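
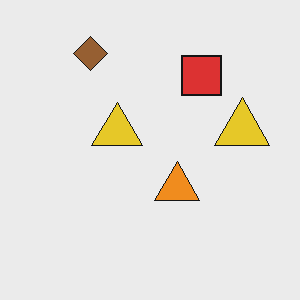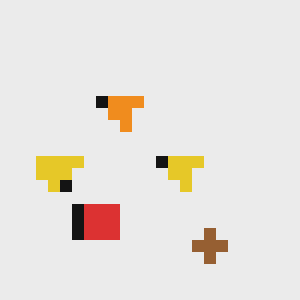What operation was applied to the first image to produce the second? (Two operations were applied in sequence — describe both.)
This is the original image rotated 180°, then coarsely pixelated.

The brown diamond sits in the top-left of the first image and the bottom-right of the second — consistent with a whole-image 180° rotation. Shapes are reduced to large square blocks; fine edges and outlines are lost — a downscale-then-upscale (mosaic) effect.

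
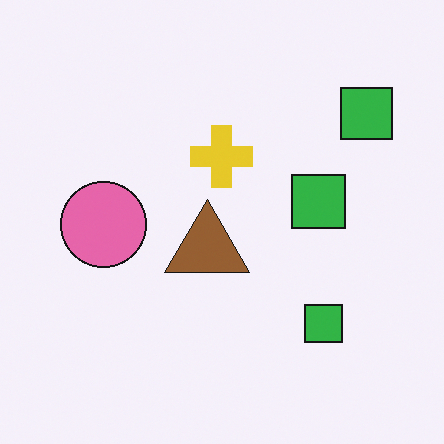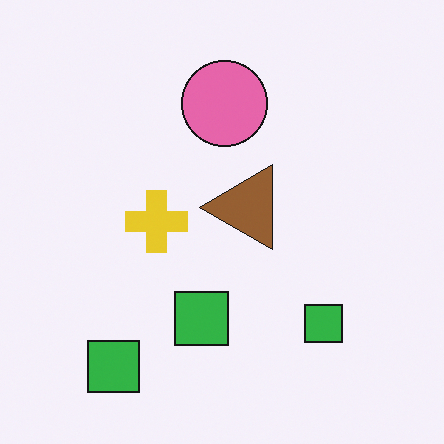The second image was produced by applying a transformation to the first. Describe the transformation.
Transposed (reflected across the top-left ↔ bottom-right diagonal).

Shapes have swapped their row and column positions — what was in the top-right is now in the bottom-left — a diagonal reflection.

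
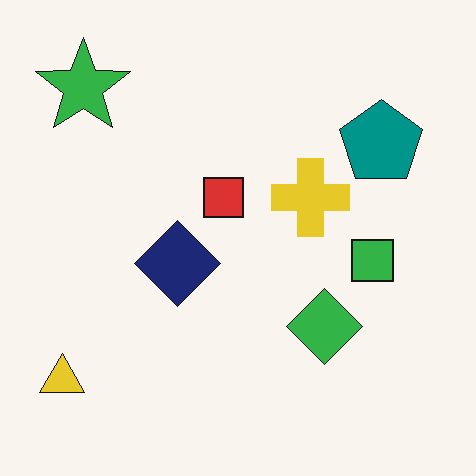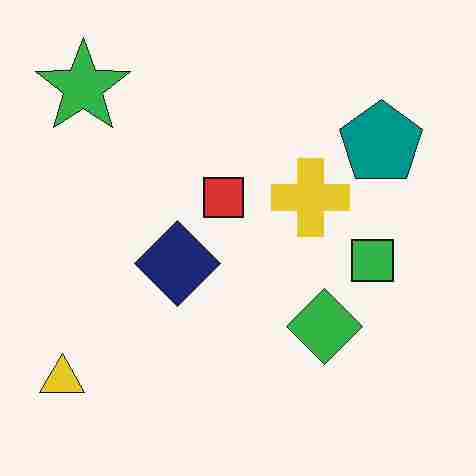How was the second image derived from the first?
The transformation is: degraded with heavy JPEG compression.

Blocky 8×8 compression artifacts appear around shape edges and the flat background shows ringing — characteristic JPEG degradation.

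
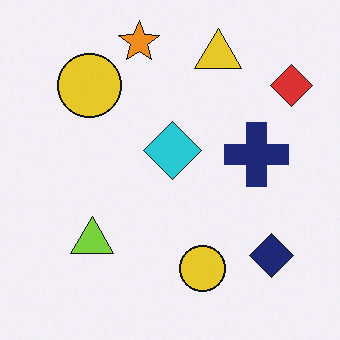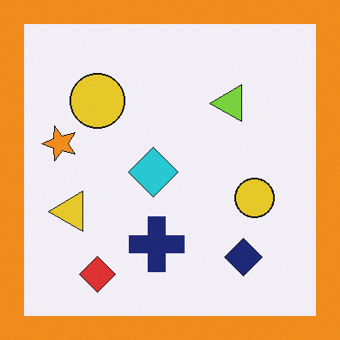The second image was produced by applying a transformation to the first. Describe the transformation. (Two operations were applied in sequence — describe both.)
This is the original image transposed (reflected across the top-left ↔ bottom-right diagonal), then framed with a orange border.

Shapes have swapped their row and column positions — what was in the top-right is now in the bottom-left — a diagonal reflection. A solid orange frame runs around the edge of the second image, with the content slightly shrunk inside it.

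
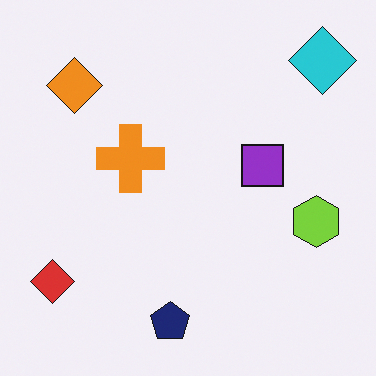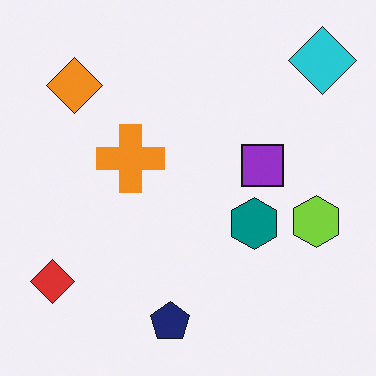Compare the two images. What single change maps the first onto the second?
This is the original image overlaid with an additional teal hexagon.

A teal hexagon appears in the second image that is absent from the first.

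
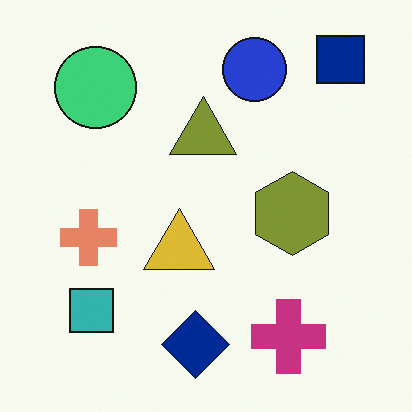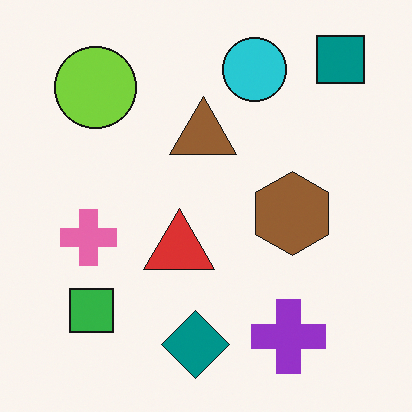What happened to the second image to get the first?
The transformation is: hue-shifted by a small amount.

Every shape's color has rotated by the same amount around the hue wheel — a uniform hue shift.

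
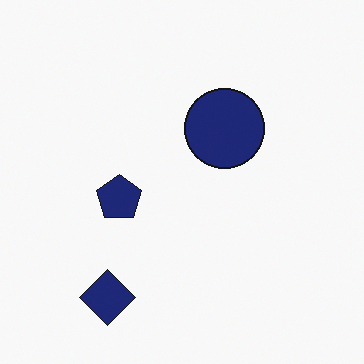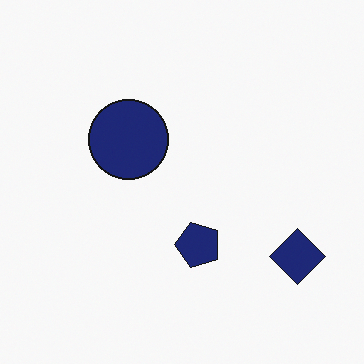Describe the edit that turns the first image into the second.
The image was rotated 90° counter-clockwise.

The navy diamond sits in the bottom-left of the first image and the bottom-right of the second — consistent with a whole-image 90° counter-clockwise rotation.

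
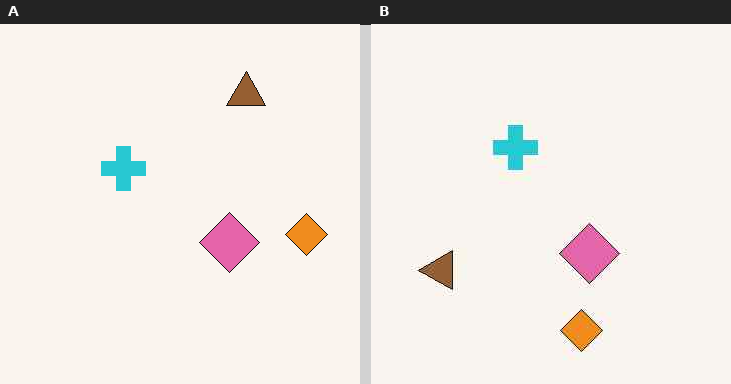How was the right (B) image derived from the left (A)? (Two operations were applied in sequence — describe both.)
This is the original image JPEG-compressed with visible artifacts, then transposed (reflected across the top-left ↔ bottom-right diagonal).

Blocky 8×8 compression artifacts appear around shape edges and the flat background shows ringing — characteristic JPEG degradation. Shapes have swapped their row and column positions — what was in the top-right is now in the bottom-left — a diagonal reflection.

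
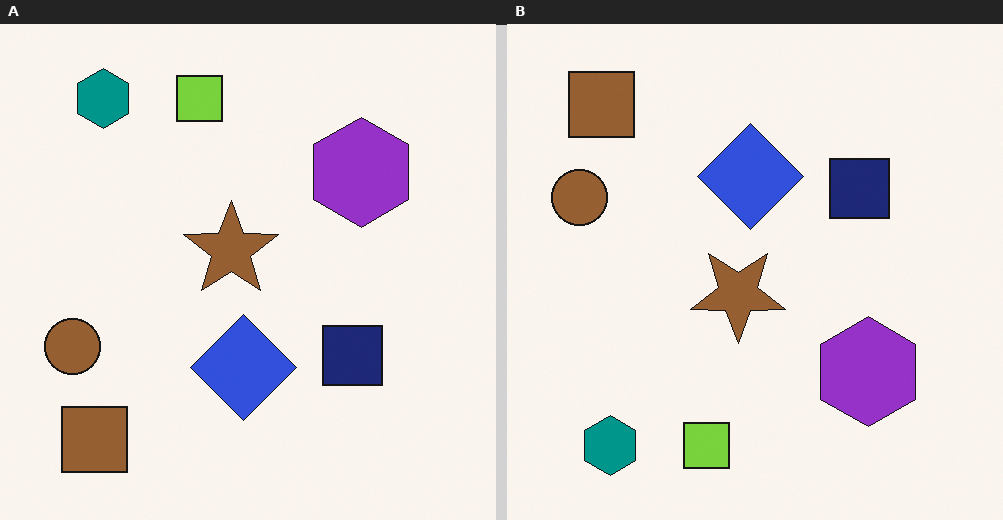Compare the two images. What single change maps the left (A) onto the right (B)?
The image was flipped vertically (top ↔ bottom).

The teal hexagon is in the top-left of the left (A) image and the bottom-left of the right (B) — shapes on opposite sides of the horizontal midline have swapped in a mirror flip.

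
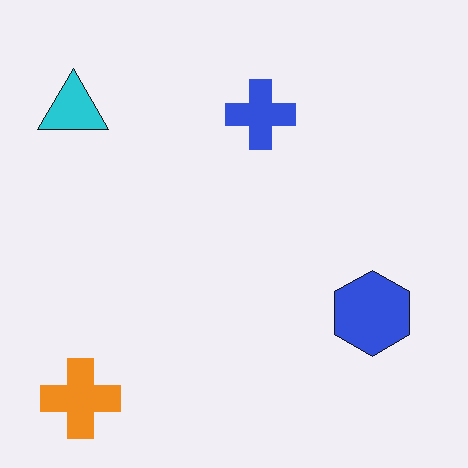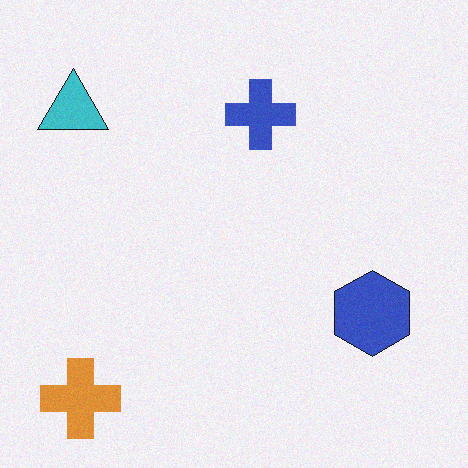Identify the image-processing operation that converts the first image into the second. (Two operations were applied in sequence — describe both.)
The transformation is: slightly desaturated, then degraded with a light layer of grain.

All colors are more muted and greyish — a global saturation change. Random speckle covers the whole image, including the flat background.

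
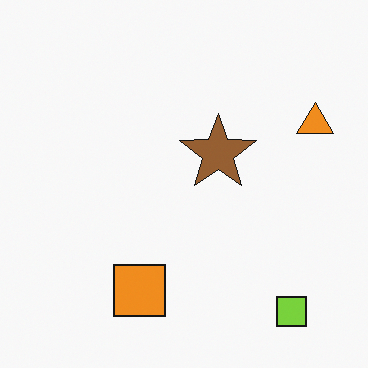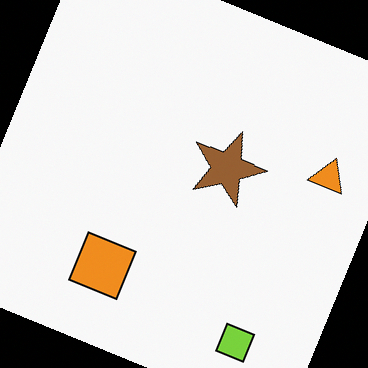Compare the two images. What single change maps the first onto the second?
It was rotated clockwise by a clearly visible amount.

Every shape is tilted by the same angle and the image corners show triangular fill wedges — a whole-image rotation by a non-right angle.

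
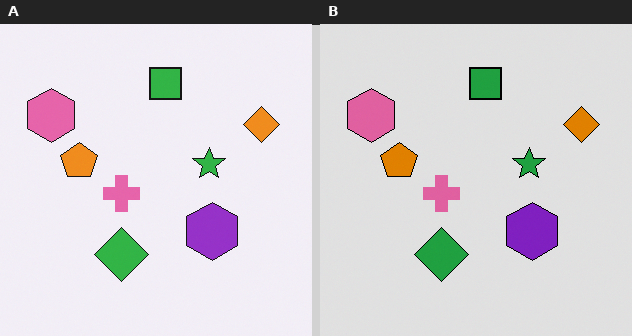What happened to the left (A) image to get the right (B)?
The transformation is: moderately posterized.

Each flat color has snapped to a coarser quantized level — most visibly, the near-white background has dropped to a flat grey.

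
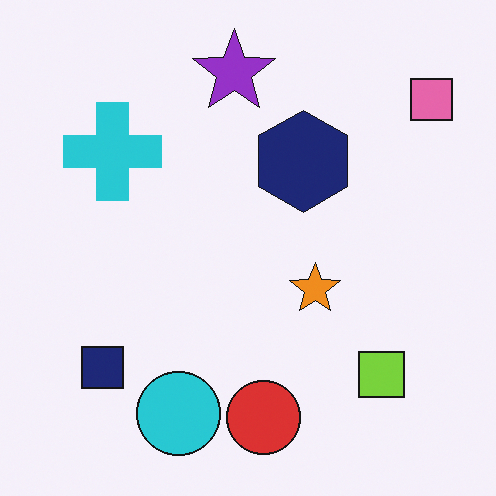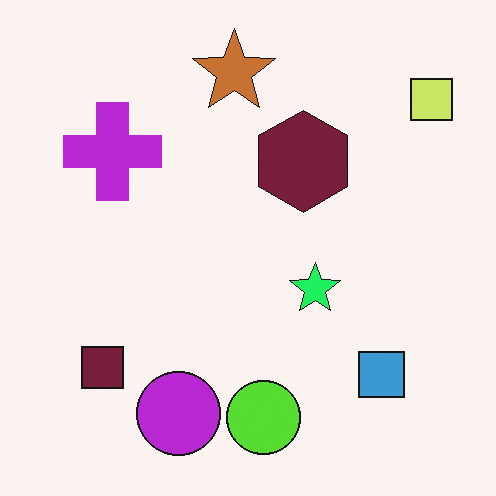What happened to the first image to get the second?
This is the original image hue-shifted through roughly a third of the color wheel.

Every shape's color has rotated by the same amount around the hue wheel — a uniform hue shift.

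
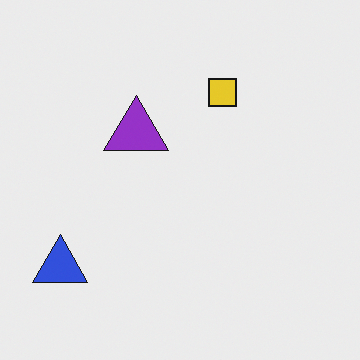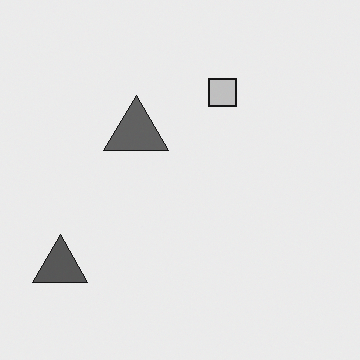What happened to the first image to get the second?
The image was converted to grayscale.

All color is removed — every shape is now a shade of grey.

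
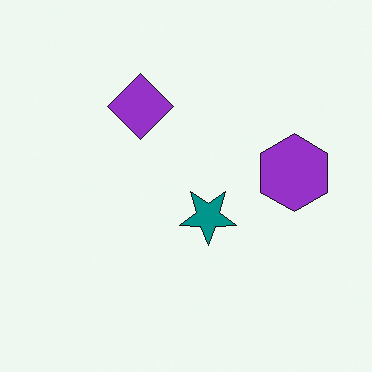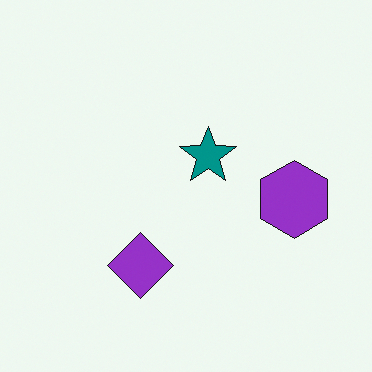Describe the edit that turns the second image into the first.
The transformation is: flipped vertically (top ↔ bottom).

The purple diamond is in the bottom of the second image and the top of the first — shapes on opposite sides of the horizontal midline have swapped in a mirror flip.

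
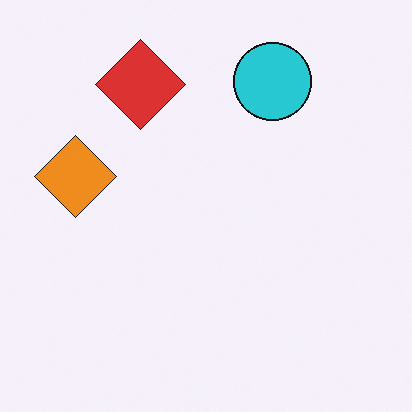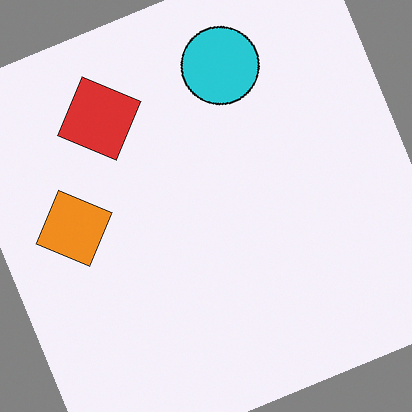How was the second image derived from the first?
The image was rotated counter-clockwise by a clearly visible amount.

Every shape is tilted by the same angle and the image corners show triangular fill wedges — a whole-image rotation by a non-right angle.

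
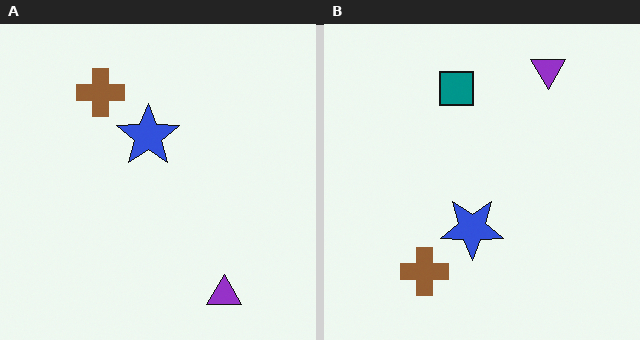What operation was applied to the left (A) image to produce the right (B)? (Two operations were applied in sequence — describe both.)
This is the original image flipped vertically (top ↔ bottom), then overlaid with an additional teal square.

The purple triangle is in the bottom-right of the left (A) image and the top-right of the right (B) — shapes on opposite sides of the horizontal midline have swapped in a mirror flip. A teal square appears in the right (B) image that is absent from the left (A).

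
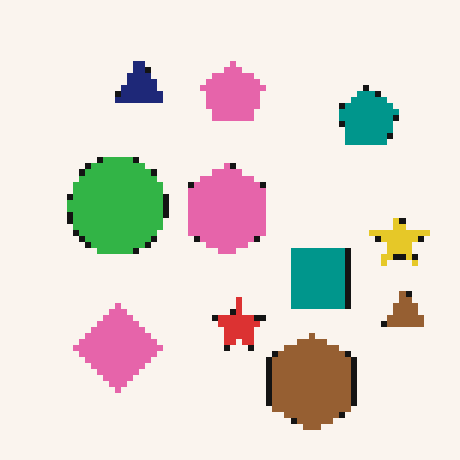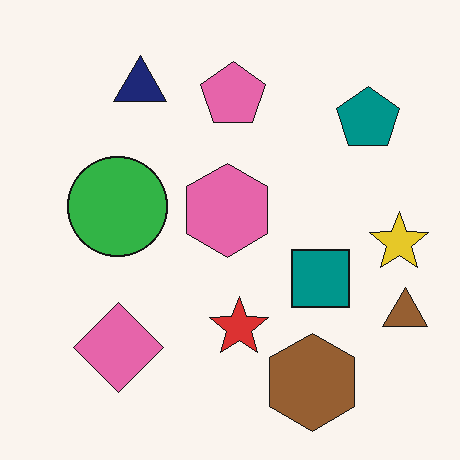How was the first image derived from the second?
This is the original image pixelated into visible square blocks.

Shapes are reduced to large square blocks; fine edges and outlines are lost — a downscale-then-upscale (mosaic) effect.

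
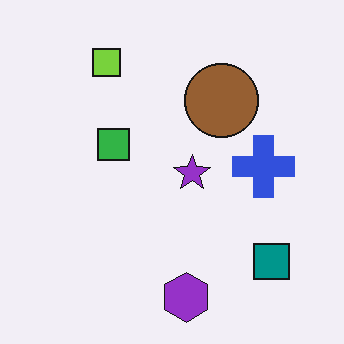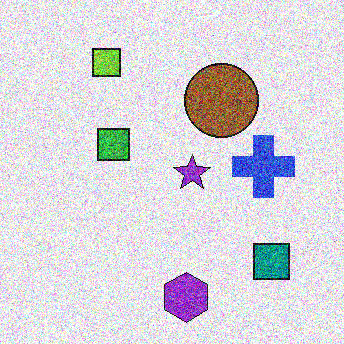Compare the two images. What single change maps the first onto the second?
The image was degraded with heavy additive noise.

Random speckle covers the whole image, including the flat background.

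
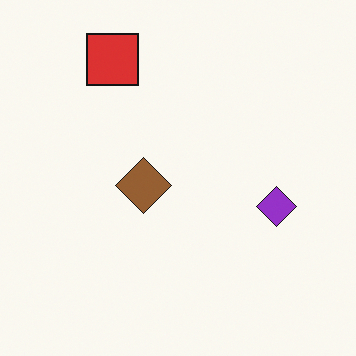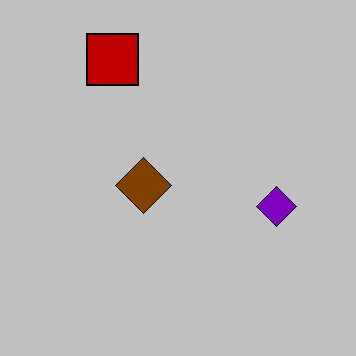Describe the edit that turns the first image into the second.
This is the original image heavily posterized to just a handful of flat colors.

Each flat color has snapped to a coarser quantized level — most visibly, the near-white background has dropped to a flat grey.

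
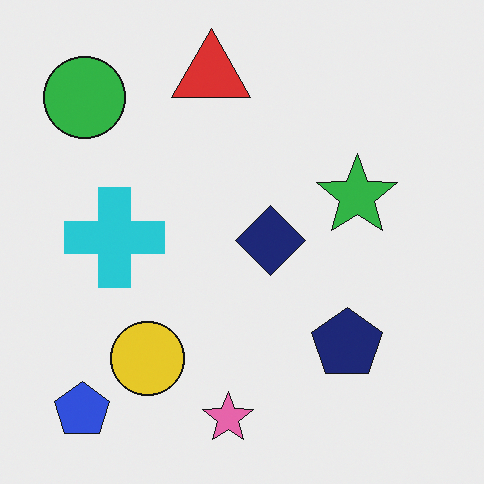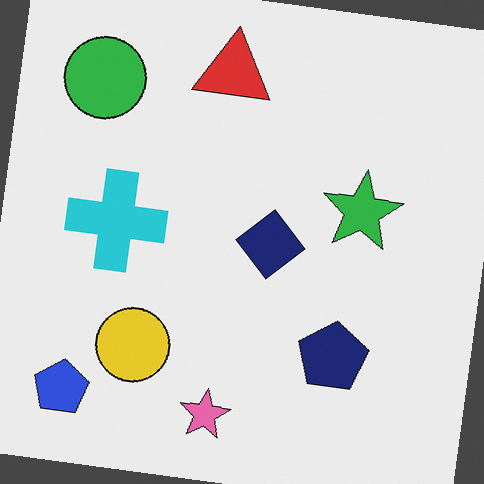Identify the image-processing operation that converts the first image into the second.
Rotated clockwise by a small amount.

Every shape is tilted by the same angle and the image corners show triangular fill wedges — a whole-image rotation by a non-right angle.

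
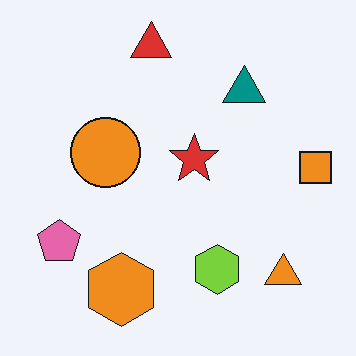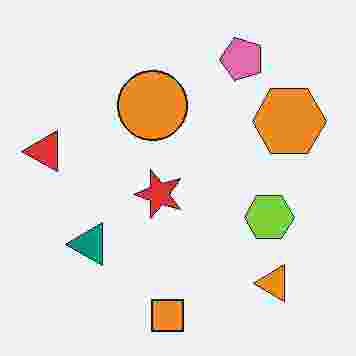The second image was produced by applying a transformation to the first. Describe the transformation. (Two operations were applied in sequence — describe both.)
Transposed (reflected across the top-left ↔ bottom-right diagonal), then degraded with heavy JPEG compression.

Shapes have swapped their row and column positions — what was in the top-right is now in the bottom-left — a diagonal reflection. Blocky 8×8 compression artifacts appear around shape edges and the flat background shows ringing — characteristic JPEG degradation.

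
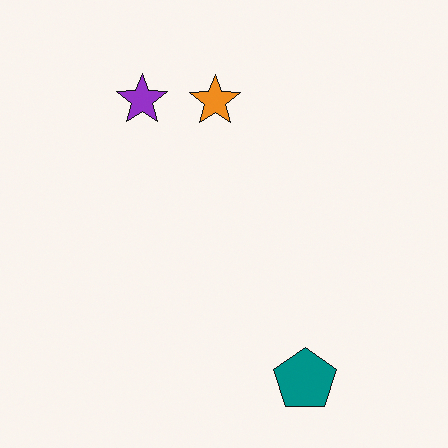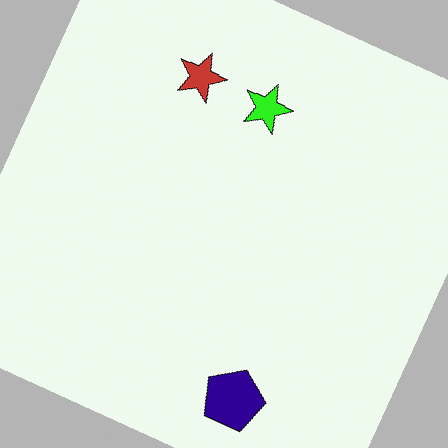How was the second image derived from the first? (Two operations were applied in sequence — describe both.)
It was hue-shifted by a moderate amount, then rotated clockwise by a moderate amount.

Every shape's color has rotated by the same amount around the hue wheel — a uniform hue shift. Every shape is tilted by the same angle and the image corners show triangular fill wedges — a whole-image rotation by a non-right angle.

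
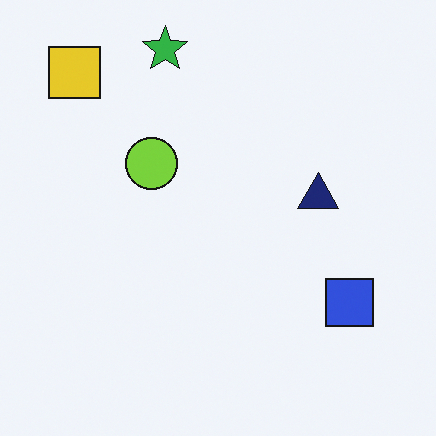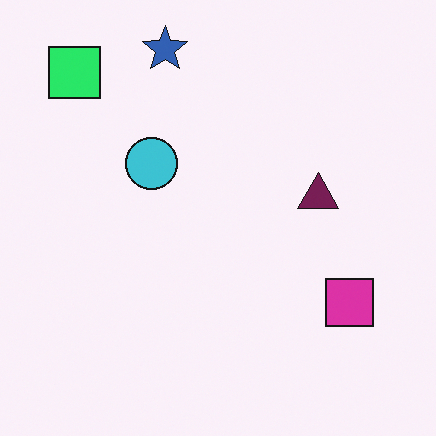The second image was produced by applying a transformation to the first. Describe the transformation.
The second image is the first hue-shifted through roughly a third of the color wheel.

Every shape's color has rotated by the same amount around the hue wheel — a uniform hue shift.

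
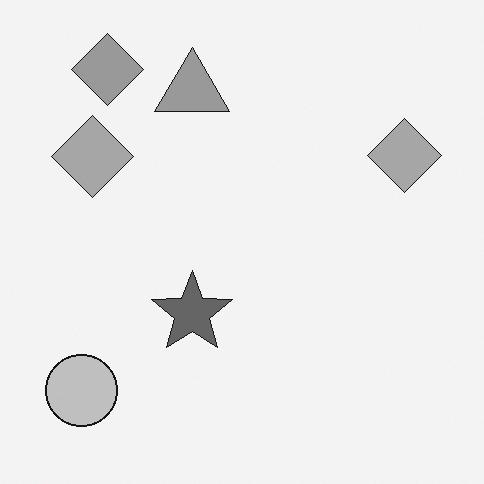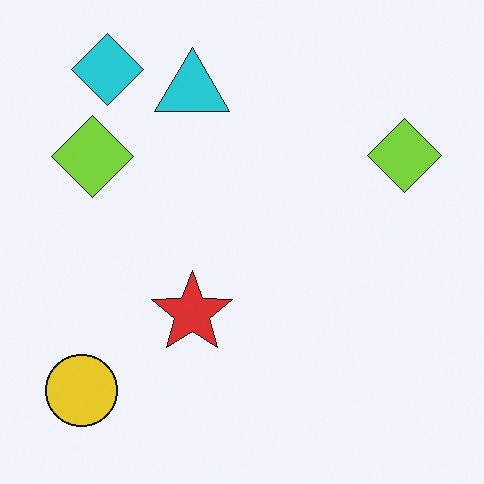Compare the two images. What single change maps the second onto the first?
The first image is the second converted to grayscale.

All color is removed — every shape is now a shade of grey.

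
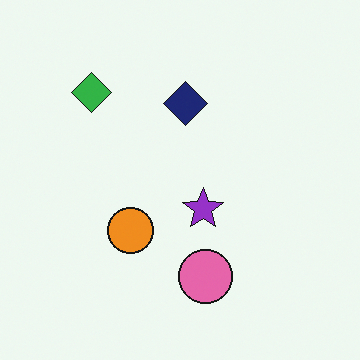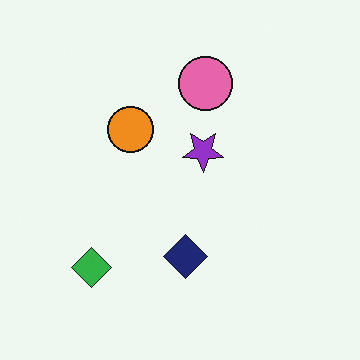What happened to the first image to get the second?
This is the original image flipped vertically (top ↔ bottom).

The pink circle is in the bottom of the first image and the top of the second — shapes on opposite sides of the horizontal midline have swapped in a mirror flip.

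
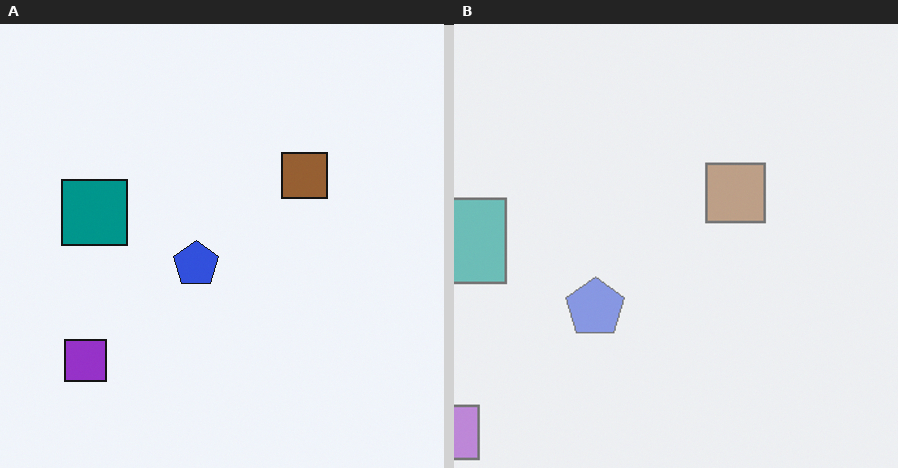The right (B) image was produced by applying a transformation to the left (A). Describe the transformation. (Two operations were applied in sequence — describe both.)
This is the original image cropped slightly and scaled back up, then given much lower contrast.

The visible shapes are larger and the field of view is narrower; shapes near the original edges may be partly or wholly outside the frame — a crop-and-rescale. Tones are pushed toward mid-grey across the whole image — a global contrast change.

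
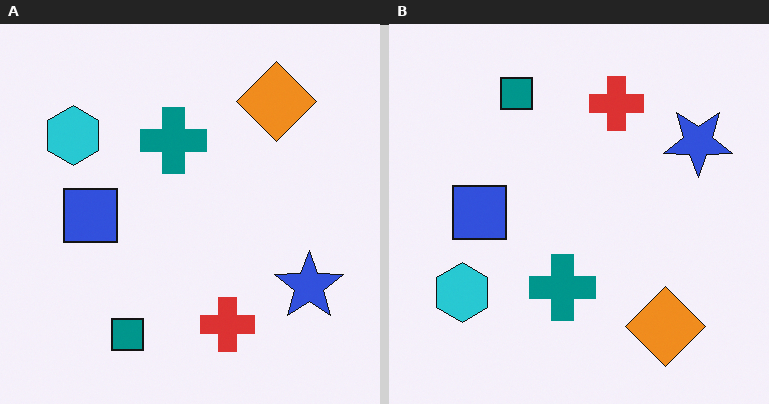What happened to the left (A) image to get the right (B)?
The transformation is: flipped vertically (top ↔ bottom).

The teal square is in the bottom of the left (A) image and the top of the right (B) — shapes on opposite sides of the horizontal midline have swapped in a mirror flip.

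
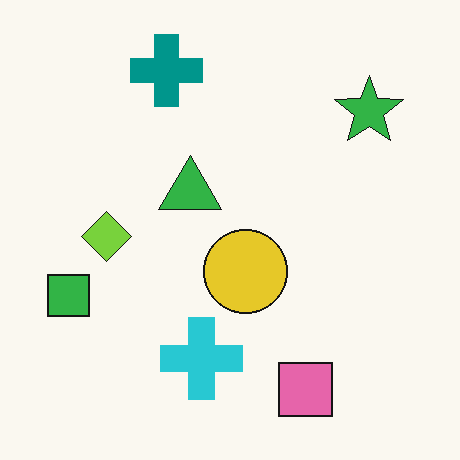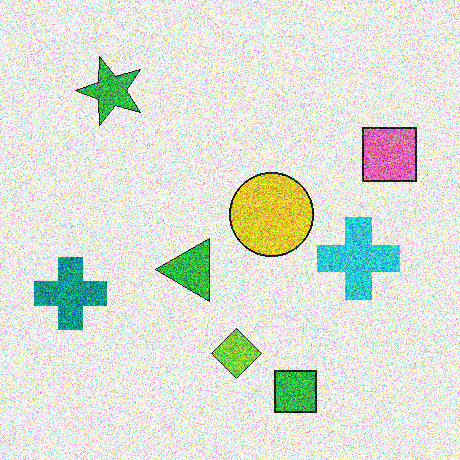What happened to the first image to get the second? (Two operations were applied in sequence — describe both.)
This is the original image rotated 90° counter-clockwise, then degraded with heavy additive noise.

The green star sits in the top-right of the first image and the top-left of the second — consistent with a whole-image 90° counter-clockwise rotation. Random speckle covers the whole image, including the flat background.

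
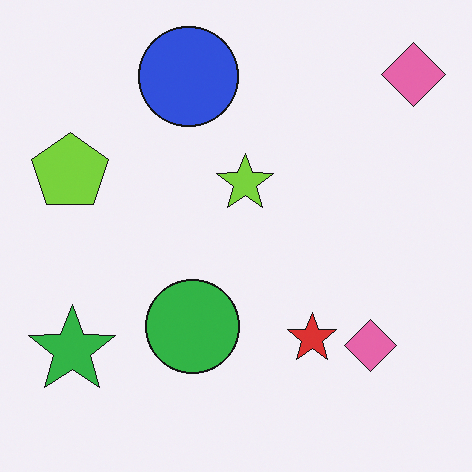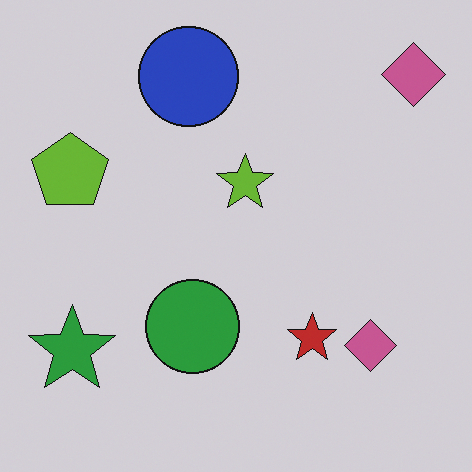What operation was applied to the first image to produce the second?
The image was slightly darkened.

Every pixel — background and shapes alike — is uniformly darkened.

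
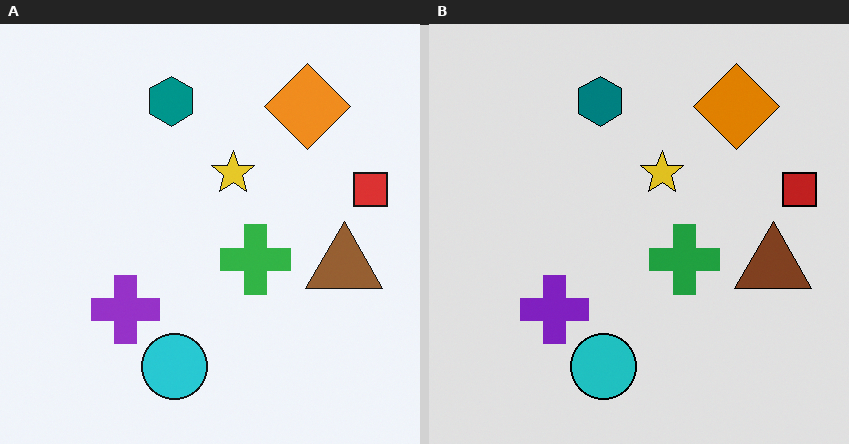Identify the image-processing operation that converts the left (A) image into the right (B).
This is the original image posterized to a reduced palette.

Each flat color has snapped to a coarser quantized level — most visibly, the near-white background has dropped to a flat grey.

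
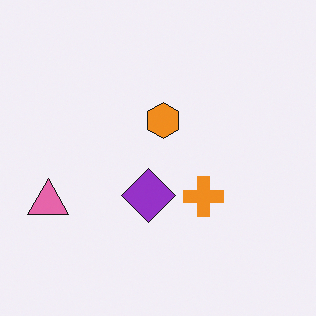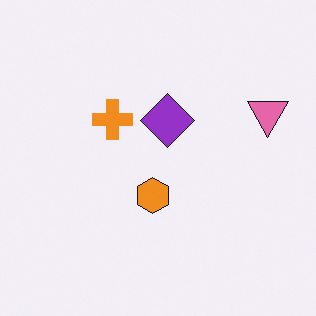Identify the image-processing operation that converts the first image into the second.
The transformation is: rotated 180°.

The pink triangle sits in the left of the first image and the right of the second — consistent with a whole-image 180° rotation.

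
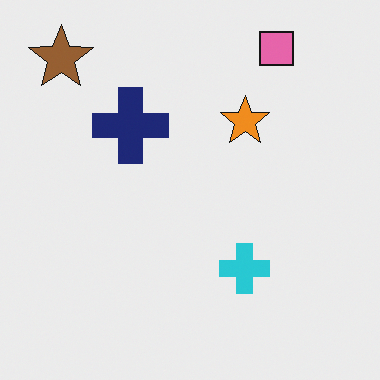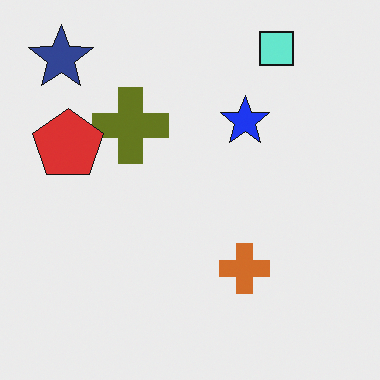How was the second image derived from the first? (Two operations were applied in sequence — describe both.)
Hue-shifted through roughly half the color wheel, then overlaid with an additional red pentagon.

Every shape's color has rotated by the same amount around the hue wheel — a uniform hue shift. A red pentagon appears in the second image that is absent from the first.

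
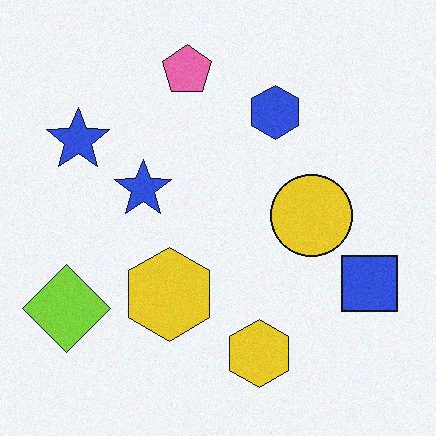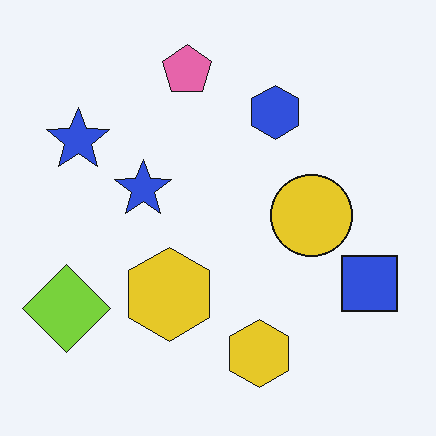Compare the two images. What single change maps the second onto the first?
It was degraded with subtle gaussian noise.

Random speckle covers the whole image, including the flat background.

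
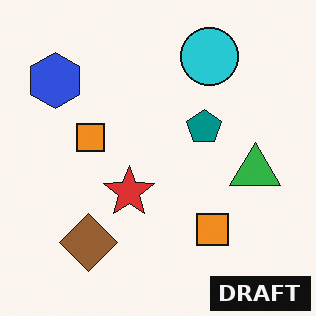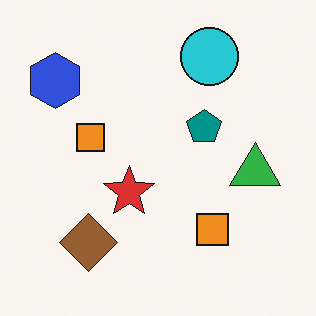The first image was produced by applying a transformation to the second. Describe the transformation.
The transformation is: watermarked with the text "DRAFT" in the lower-right corner.

A dark label reading "DRAFT" appears in the lower-right corner.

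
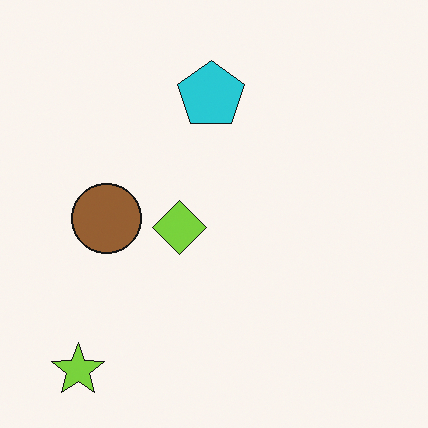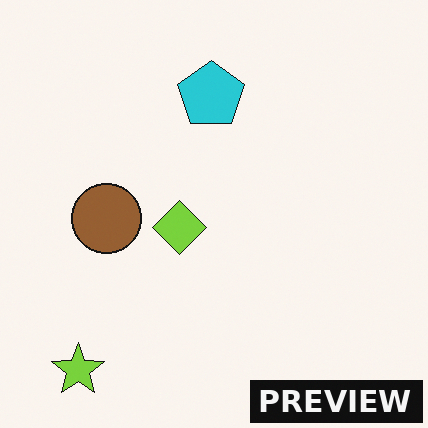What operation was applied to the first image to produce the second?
This is the original image watermarked with the text "PREVIEW" in the lower-right corner.

A dark label reading "PREVIEW" appears in the lower-right corner.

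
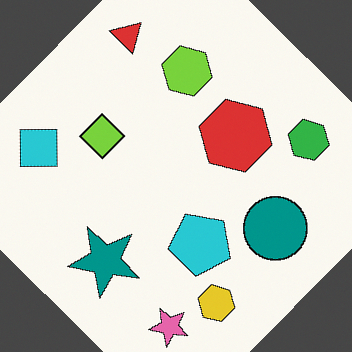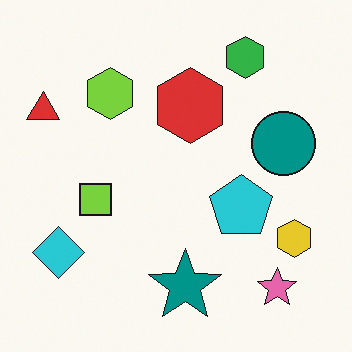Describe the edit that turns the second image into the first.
This is the original image rotated clockwise by a large amount — several tens of degrees.

Every shape is tilted by the same angle and the image corners show triangular fill wedges — a whole-image rotation by a non-right angle.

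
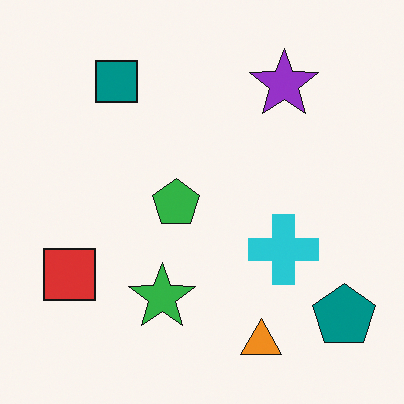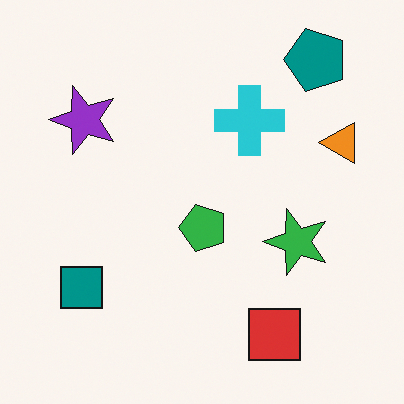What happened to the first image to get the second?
It was rotated 90° counter-clockwise.

The teal pentagon sits in the bottom-right of the first image and the top-right of the second — consistent with a whole-image 90° counter-clockwise rotation.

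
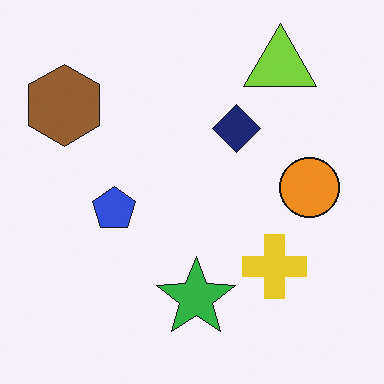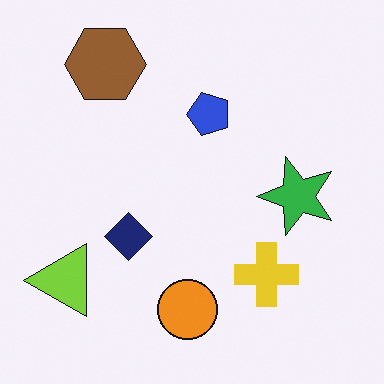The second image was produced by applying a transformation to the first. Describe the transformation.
It was transposed (reflected across the top-left ↔ bottom-right diagonal).

Shapes have swapped their row and column positions — what was in the top-right is now in the bottom-left — a diagonal reflection.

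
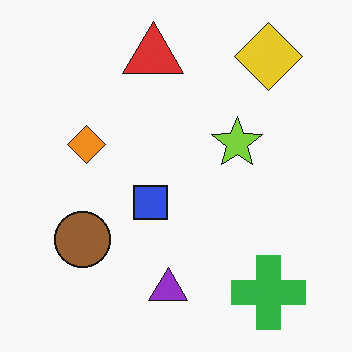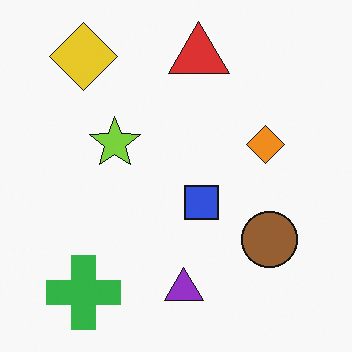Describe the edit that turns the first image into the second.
Flipped horizontally (left ↔ right).

The brown circle is in the bottom-left of the first image and the bottom-right of the second — shapes on opposite sides of the vertical midline have swapped in a mirror flip.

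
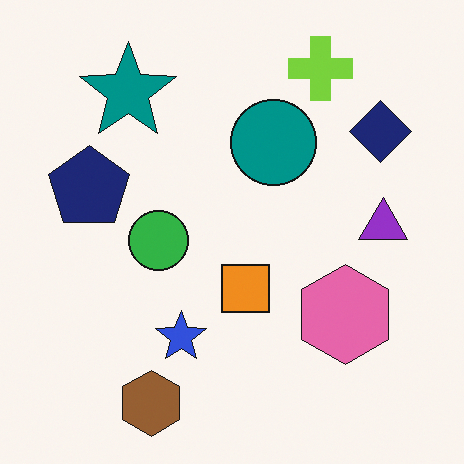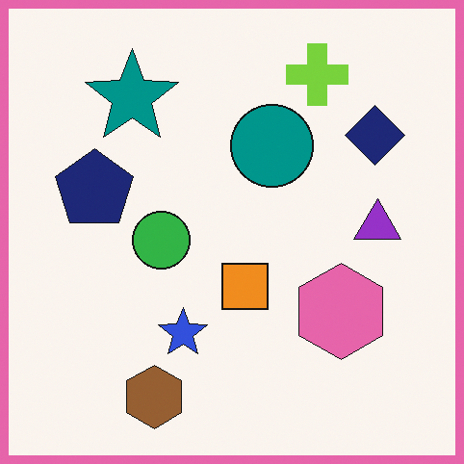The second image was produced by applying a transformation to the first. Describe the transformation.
The transformation is: framed with a pink border.

A solid pink frame runs around the edge of the second image, with the content slightly shrunk inside it.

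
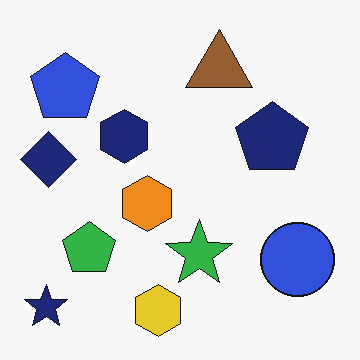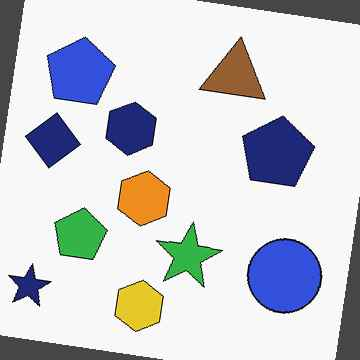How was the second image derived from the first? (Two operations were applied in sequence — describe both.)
It was rotated clockwise by a small amount, then given moderate JPEG compression.

Every shape is tilted by the same angle and the image corners show triangular fill wedges — a whole-image rotation by a non-right angle. Blocky 8×8 compression artifacts appear around shape edges and the flat background shows ringing — characteristic JPEG degradation.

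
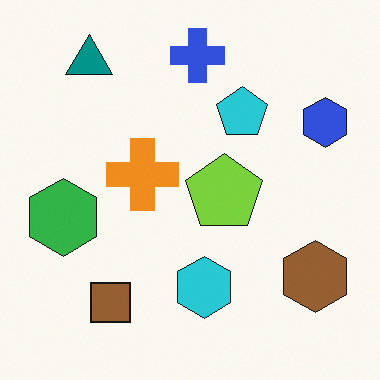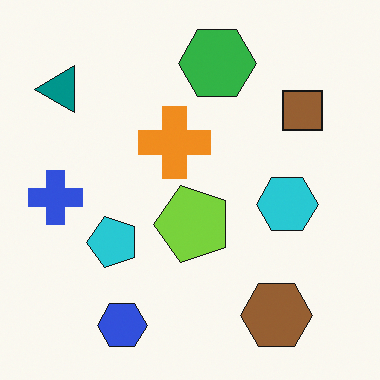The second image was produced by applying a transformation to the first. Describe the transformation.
The transformation is: transposed (reflected across the top-left ↔ bottom-right diagonal).

Shapes have swapped their row and column positions — what was in the top-right is now in the bottom-left — a diagonal reflection.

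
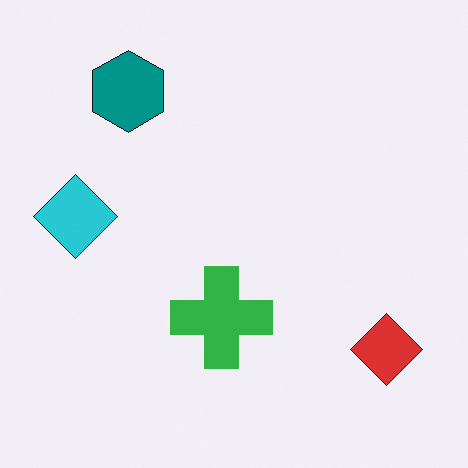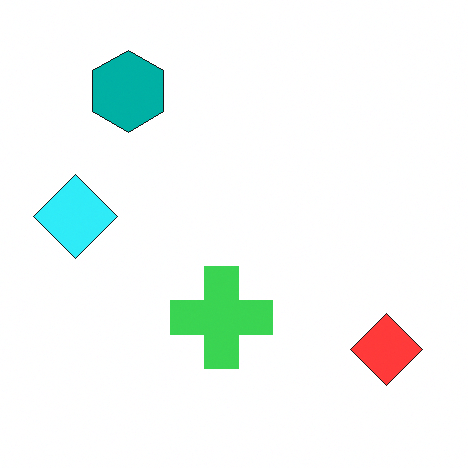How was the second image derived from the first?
The transformation is: slightly brightened.

Every pixel — background and shapes alike — is uniformly brightened.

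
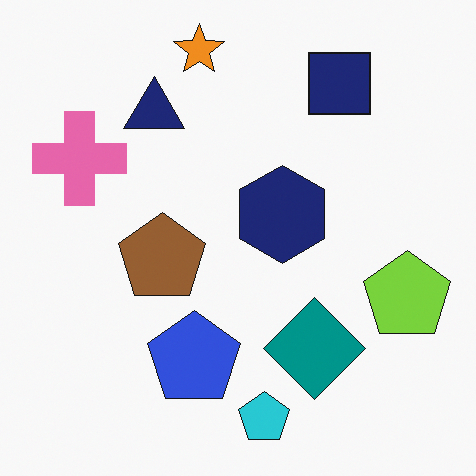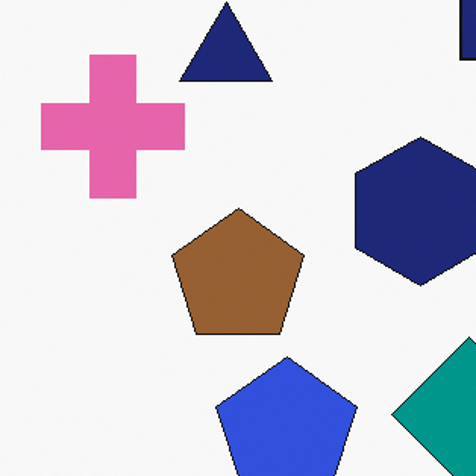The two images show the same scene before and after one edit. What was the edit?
Cropped to a modestly smaller region and rescaled.

The visible shapes are larger and the field of view is narrower; shapes near the original edges may be partly or wholly outside the frame — a crop-and-rescale.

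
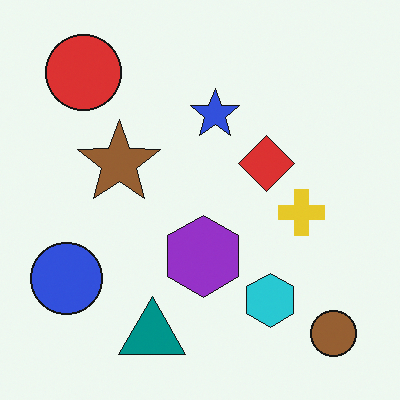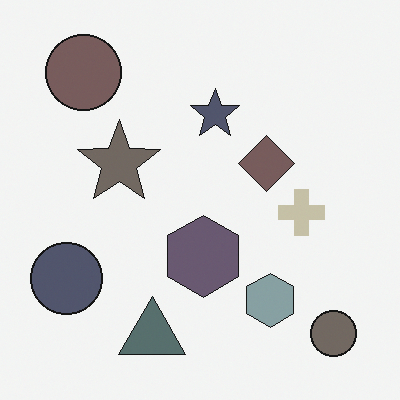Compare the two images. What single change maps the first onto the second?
The second image is the first heavily desaturated.

All colors are more muted and greyish — a global saturation change.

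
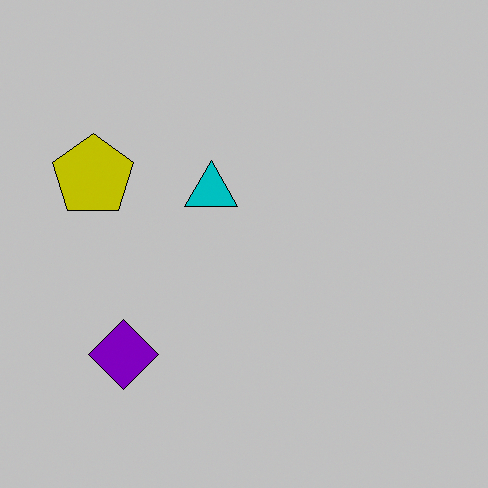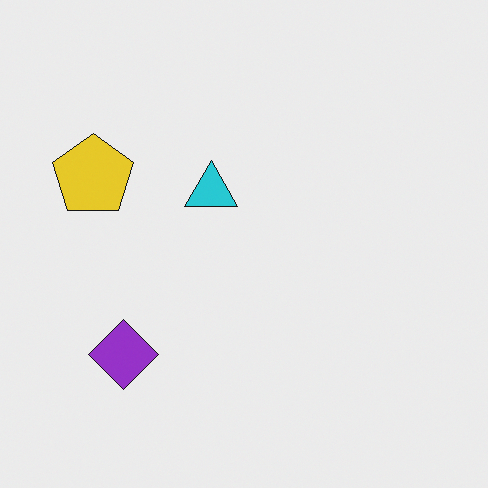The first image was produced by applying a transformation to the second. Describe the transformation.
Aggressively posterized.

Each flat color has snapped to a coarser quantized level — most visibly, the near-white background has dropped to a flat grey.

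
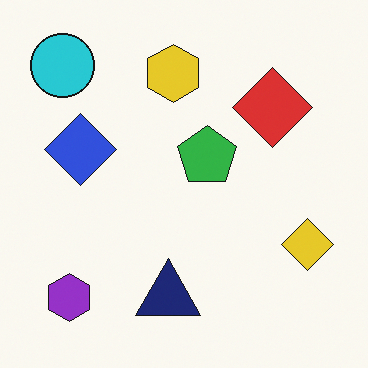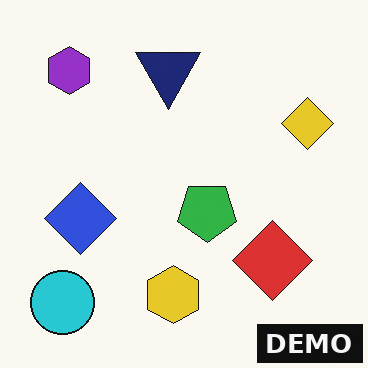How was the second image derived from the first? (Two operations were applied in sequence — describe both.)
Flipped vertically (top ↔ bottom), then watermarked with the text "DEMO" in the lower-right corner.

The cyan circle is in the top-left of the first image and the bottom-left of the second — shapes on opposite sides of the horizontal midline have swapped in a mirror flip. A dark label reading "DEMO" appears in the lower-right corner.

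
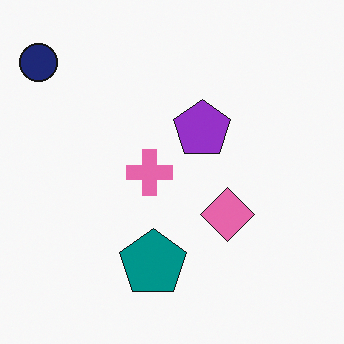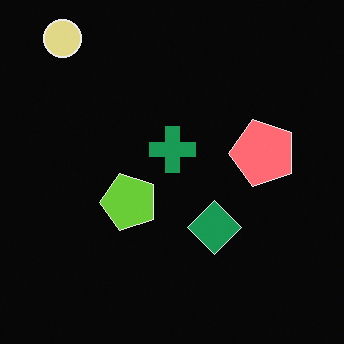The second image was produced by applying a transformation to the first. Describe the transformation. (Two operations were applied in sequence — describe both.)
Color-inverted (negative), then transposed (reflected across the top-left ↔ bottom-right diagonal).

The light background has become dark and every shape's color is its complement — a photographic negative. Shapes have swapped their row and column positions — what was in the top-right is now in the bottom-left — a diagonal reflection.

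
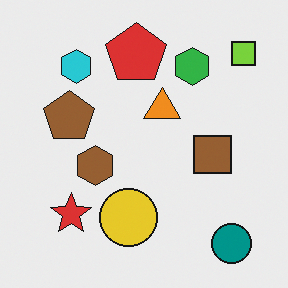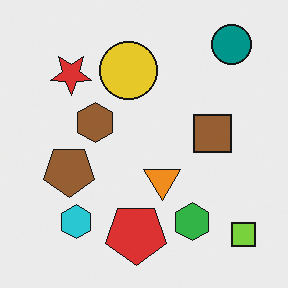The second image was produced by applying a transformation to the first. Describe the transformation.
Flipped vertically (top ↔ bottom).

The teal circle is in the bottom-right of the first image and the top-right of the second — shapes on opposite sides of the horizontal midline have swapped in a mirror flip.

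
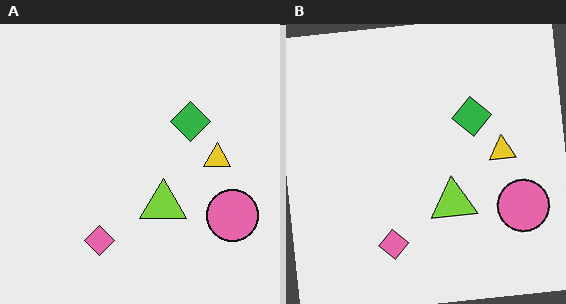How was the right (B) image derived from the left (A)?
The transformation is: rotated counter-clockwise by a small amount.

Every shape is tilted by the same angle and the image corners show triangular fill wedges — a whole-image rotation by a non-right angle.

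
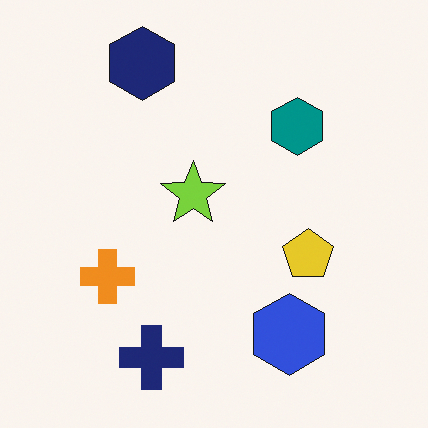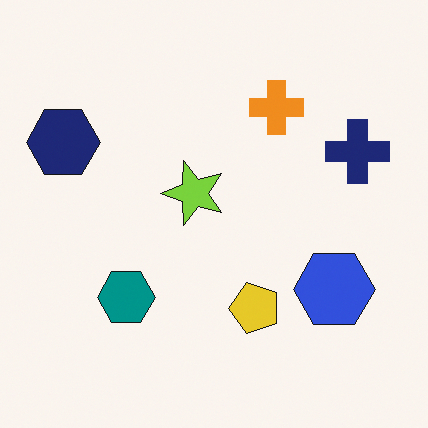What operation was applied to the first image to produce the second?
Transposed (reflected across the top-left ↔ bottom-right diagonal).

Shapes have swapped their row and column positions — what was in the top-right is now in the bottom-left — a diagonal reflection.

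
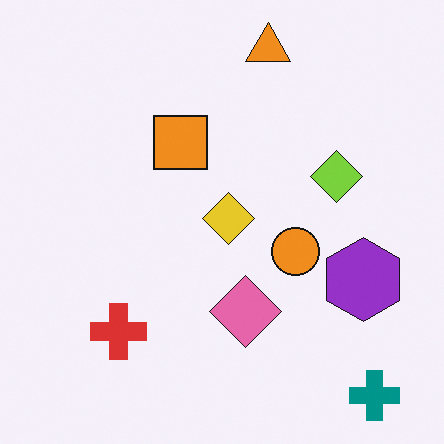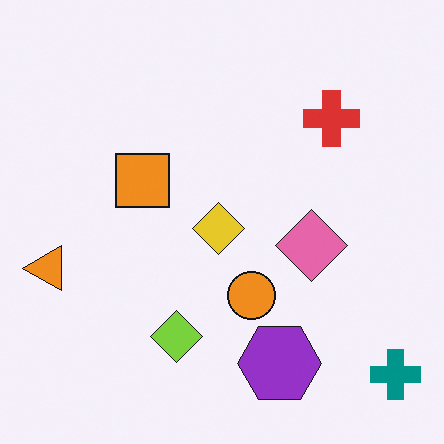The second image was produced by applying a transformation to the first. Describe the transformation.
The second image is the first transposed (reflected across the top-left ↔ bottom-right diagonal).

Shapes have swapped their row and column positions — what was in the top-right is now in the bottom-left — a diagonal reflection.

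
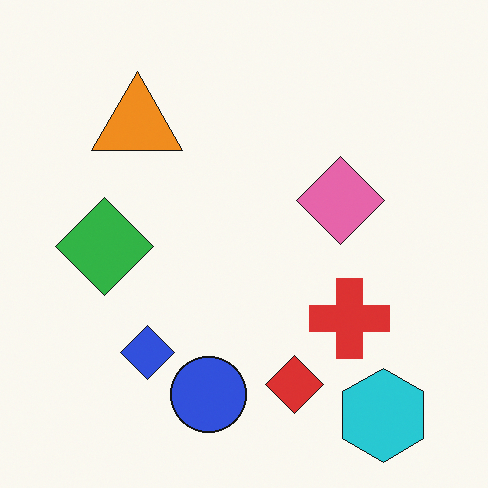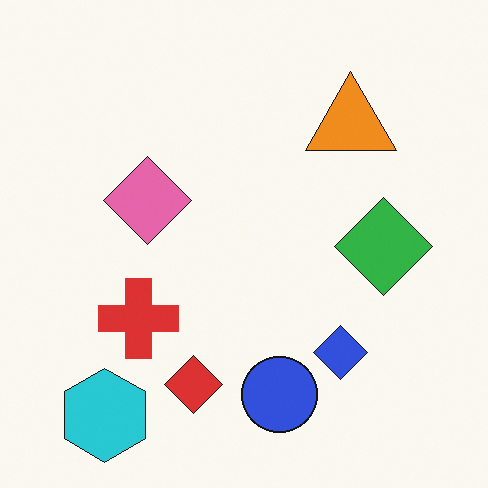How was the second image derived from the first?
This is the original image flipped horizontally (left ↔ right).

The green diamond is in the left of the first image and the right of the second — shapes on opposite sides of the vertical midline have swapped in a mirror flip.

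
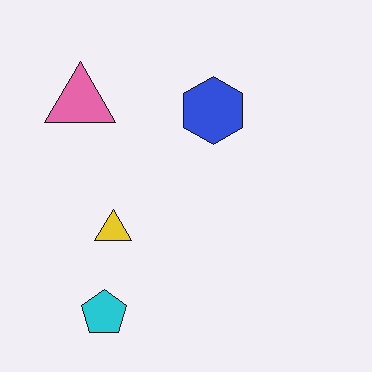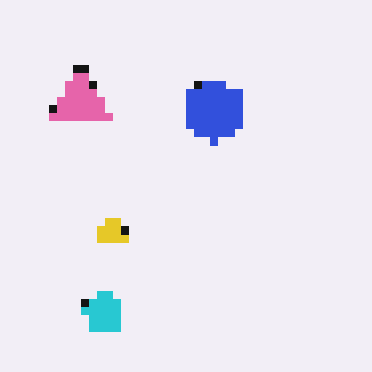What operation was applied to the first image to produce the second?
The image was moderately pixelated.

Shapes are reduced to large square blocks; fine edges and outlines are lost — a downscale-then-upscale (mosaic) effect.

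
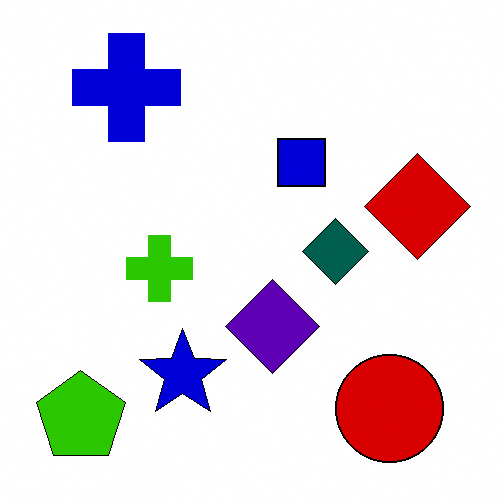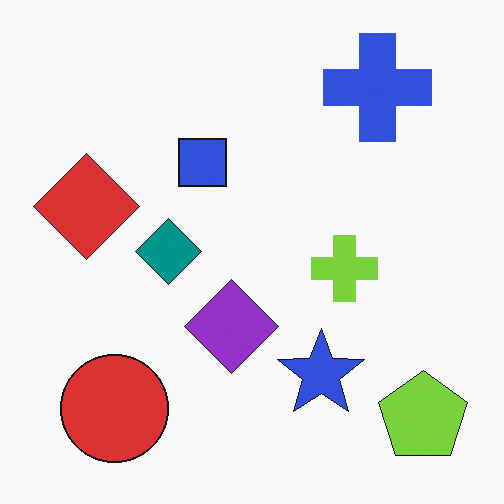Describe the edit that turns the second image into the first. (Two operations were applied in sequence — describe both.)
The first image is the second flipped horizontally (left ↔ right), then boosted in contrast.

The lime pentagon is in the bottom-right of the second image and the bottom-left of the first — shapes on opposite sides of the vertical midline have swapped in a mirror flip. Tones are pushed away from mid-grey across the whole image — a global contrast change.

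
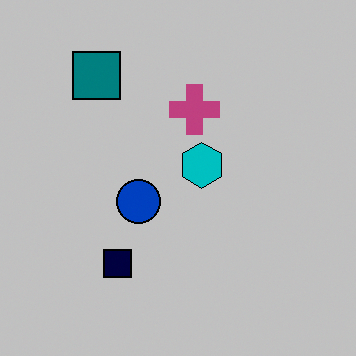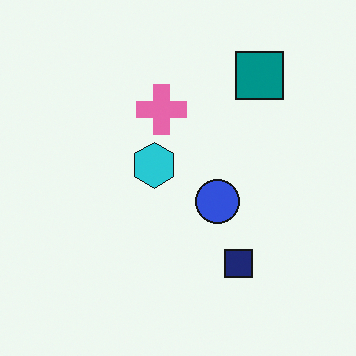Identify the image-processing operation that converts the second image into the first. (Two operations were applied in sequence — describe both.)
The first image is the second aggressively posterized, then flipped horizontally (left ↔ right).

Each flat color has snapped to a coarser quantized level — most visibly, the near-white background has dropped to a flat grey. The teal square is in the top-right of the second image and the top-left of the first — shapes on opposite sides of the vertical midline have swapped in a mirror flip.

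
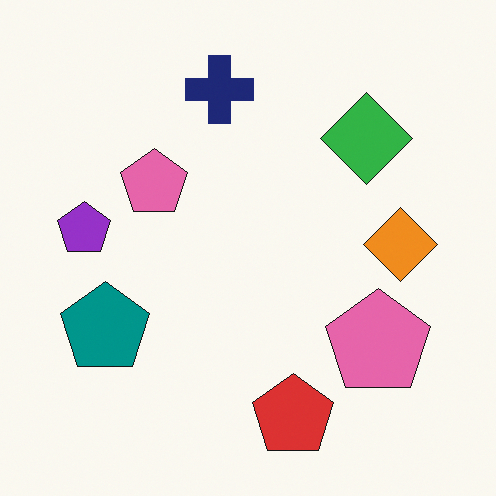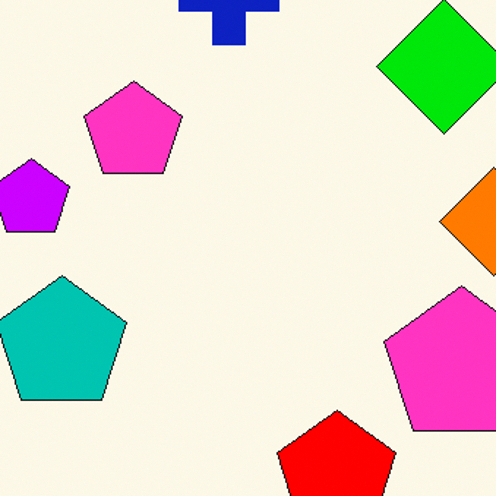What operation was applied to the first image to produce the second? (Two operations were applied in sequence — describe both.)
The transformation is: made much more vivid (saturation change), then cropped slightly and scaled back up.

All colors are more vivid — a global saturation change. The visible shapes are larger and the field of view is narrower; shapes near the original edges may be partly or wholly outside the frame — a crop-and-rescale.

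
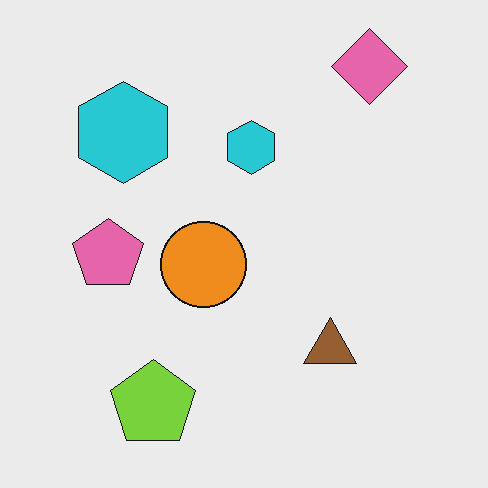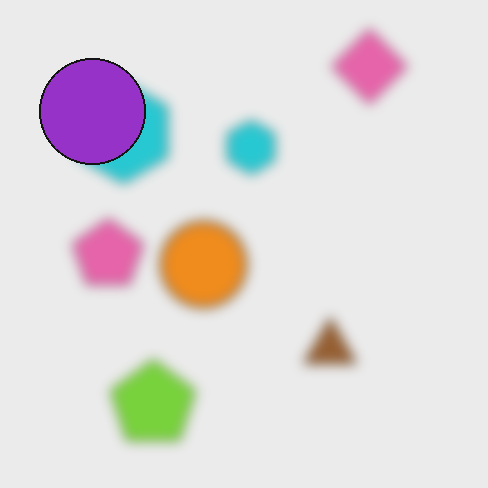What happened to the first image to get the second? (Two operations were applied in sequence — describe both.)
This is the original image heavily blurred, then overlaid with an additional purple circle.

Shape edges and outlines are uniformly softened across the whole image. A purple circle appears in the second image that is absent from the first.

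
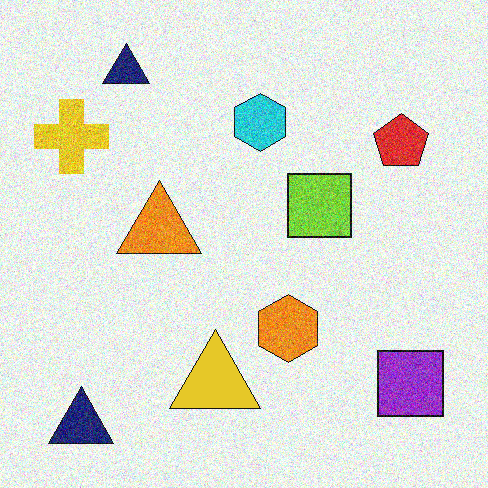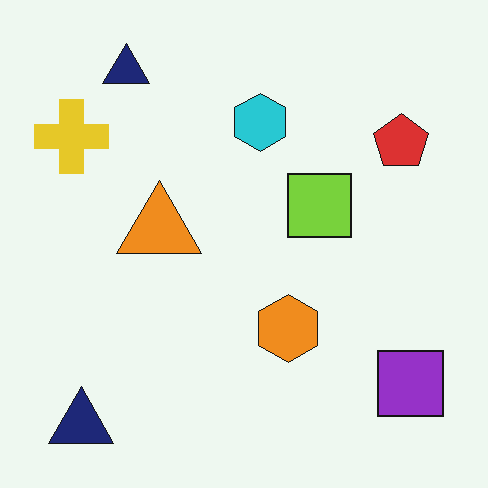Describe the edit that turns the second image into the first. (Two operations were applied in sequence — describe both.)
The transformation is: degraded with heavy additive noise, then overlaid with an additional yellow triangle.

Random speckle covers the whole image, including the flat background. A yellow triangle appears in the first image that is absent from the second.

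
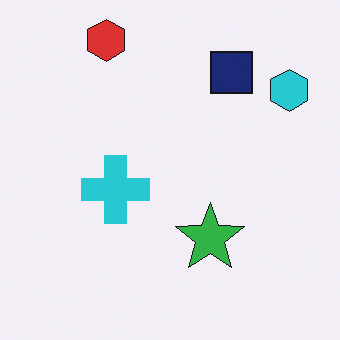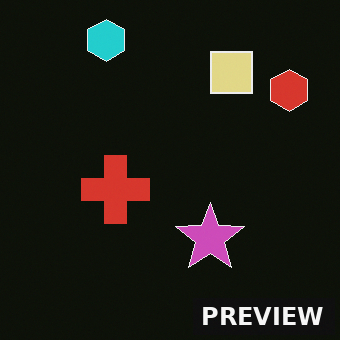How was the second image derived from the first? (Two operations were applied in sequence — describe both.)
Color-inverted (negative), then watermarked with the text "PREVIEW" in the lower-right corner.

The light background has become dark and every shape's color is its complement — a photographic negative. A dark label reading "PREVIEW" appears in the lower-right corner.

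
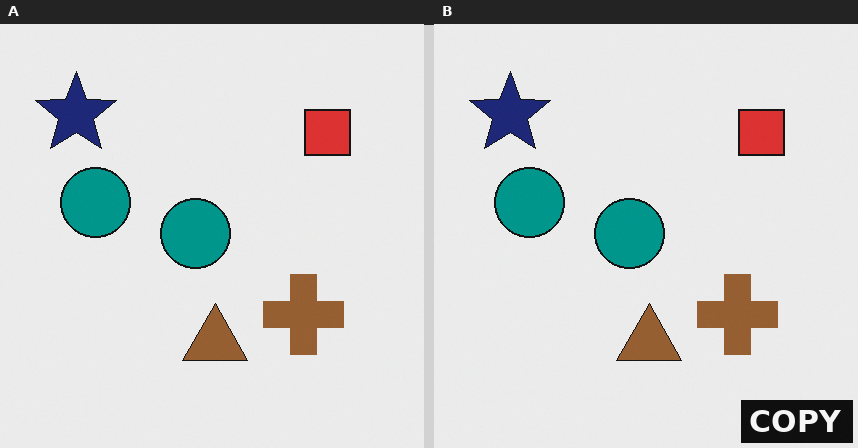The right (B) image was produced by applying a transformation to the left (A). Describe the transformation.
The right (B) image is the left (A) watermarked with the text "COPY" in the lower-right corner.

A dark label reading "COPY" appears in the lower-right corner.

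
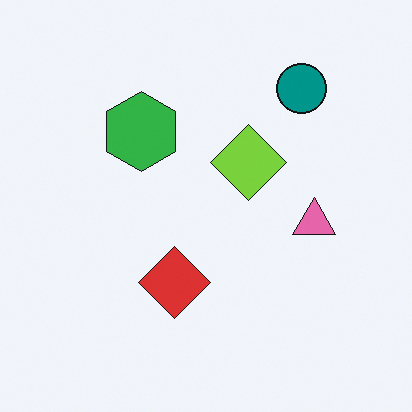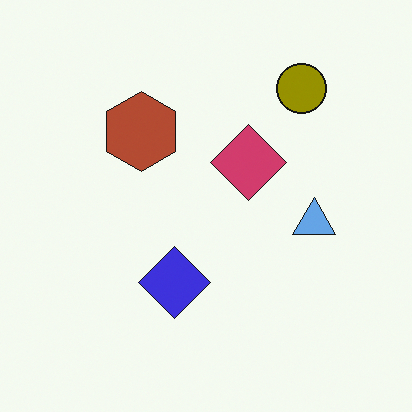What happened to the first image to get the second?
It was hue-shifted through roughly half the color wheel.

Every shape's color has rotated by the same amount around the hue wheel — a uniform hue shift.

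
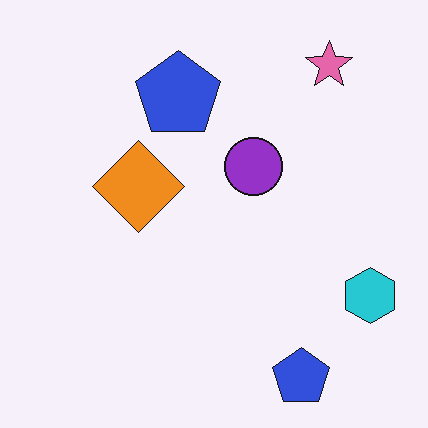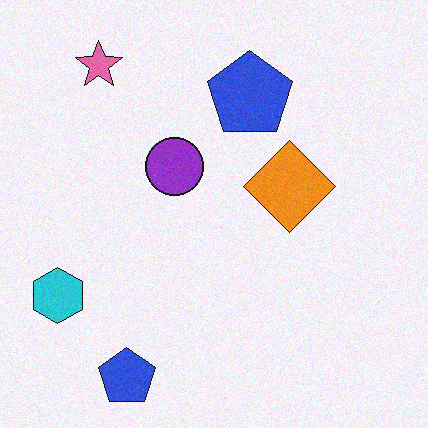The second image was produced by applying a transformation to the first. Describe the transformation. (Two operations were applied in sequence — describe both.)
This is the original image flipped horizontally (left ↔ right), then degraded with subtle gaussian noise.

The cyan hexagon is in the bottom-right of the first image and the bottom-left of the second — shapes on opposite sides of the vertical midline have swapped in a mirror flip. Random speckle covers the whole image, including the flat background.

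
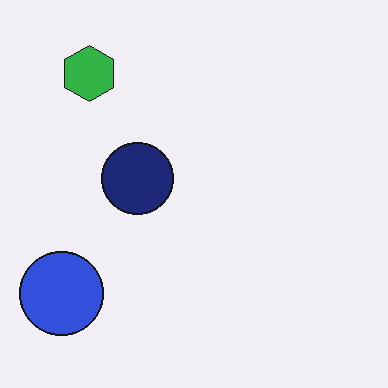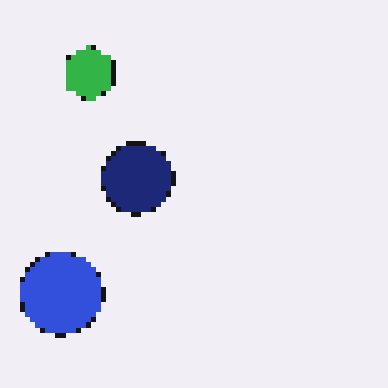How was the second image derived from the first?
The image was lightly pixelated (a mild mosaic effect).

Shapes are reduced to large square blocks; fine edges and outlines are lost — a downscale-then-upscale (mosaic) effect.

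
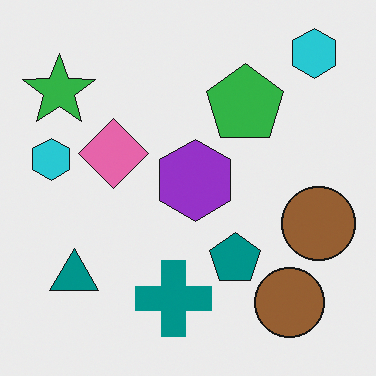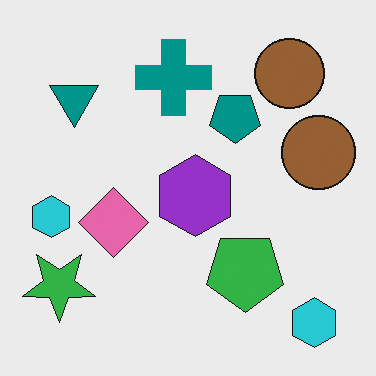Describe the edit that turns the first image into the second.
This is the original image flipped vertically (top ↔ bottom).

The teal cross is in the bottom of the first image and the top of the second — shapes on opposite sides of the horizontal midline have swapped in a mirror flip.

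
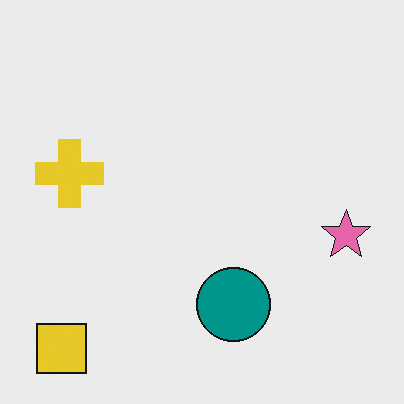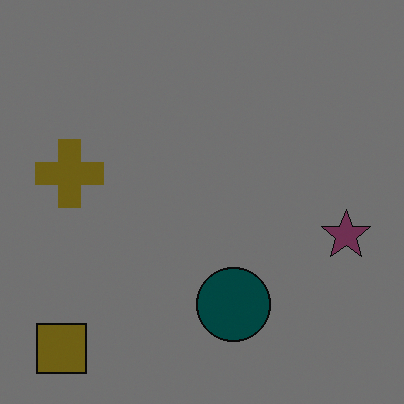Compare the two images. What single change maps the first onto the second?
It was darkened a lot.

Every pixel — background and shapes alike — is uniformly darkened.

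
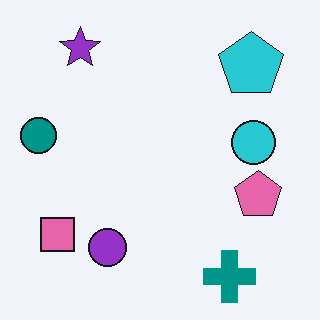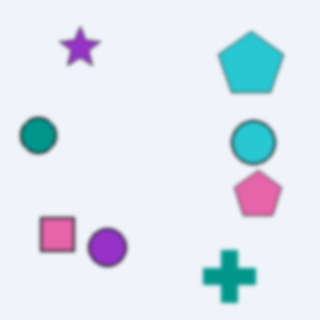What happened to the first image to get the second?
The transformation is: given a subtle gaussian blur.

Shape edges and outlines are uniformly softened across the whole image.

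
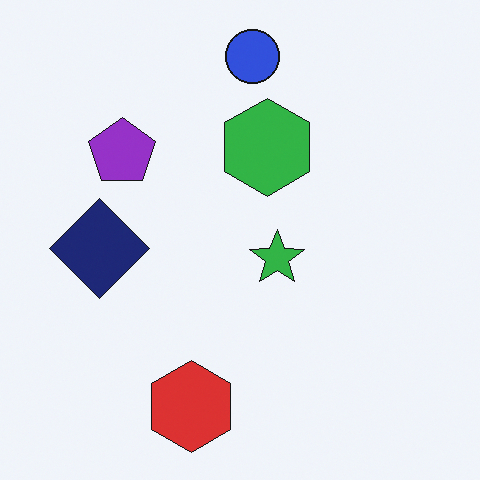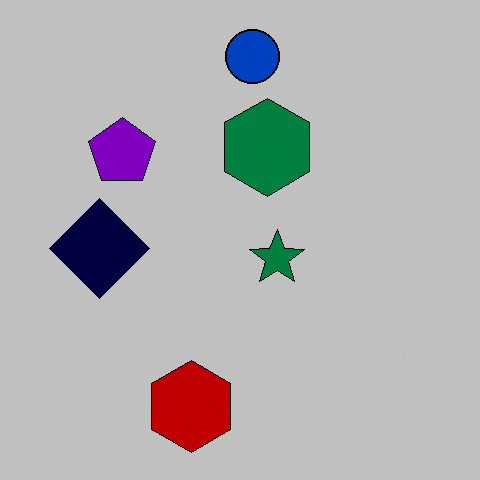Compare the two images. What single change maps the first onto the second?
The second image is the first heavily posterized to just a handful of flat colors.

Each flat color has snapped to a coarser quantized level — most visibly, the near-white background has dropped to a flat grey.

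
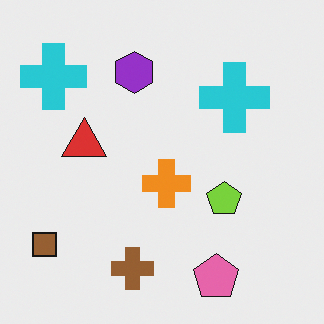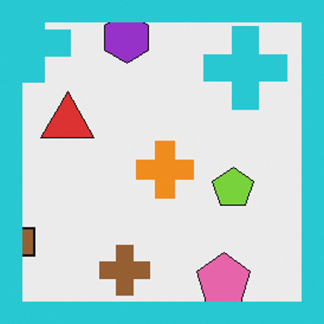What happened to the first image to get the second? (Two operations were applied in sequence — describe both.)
The transformation is: cropped to a modestly smaller region and rescaled, then framed with a cyan border.

The visible shapes are larger and the field of view is narrower; shapes near the original edges may be partly or wholly outside the frame — a crop-and-rescale. A solid cyan frame runs around the edge of the second image, with the content slightly shrunk inside it.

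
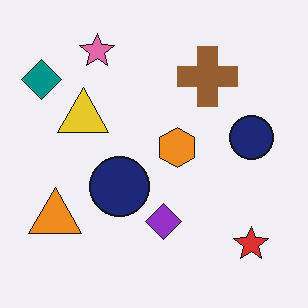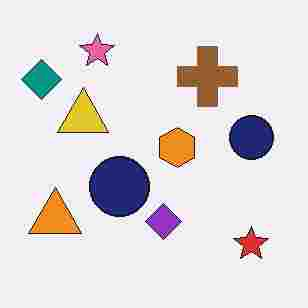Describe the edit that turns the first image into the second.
This is the original image degraded with heavy JPEG compression.

Blocky 8×8 compression artifacts appear around shape edges and the flat background shows ringing — characteristic JPEG degradation.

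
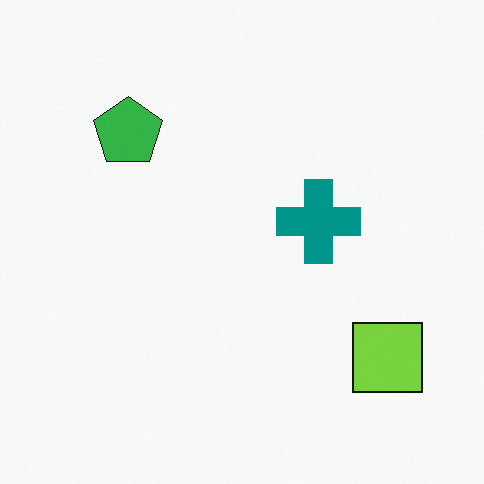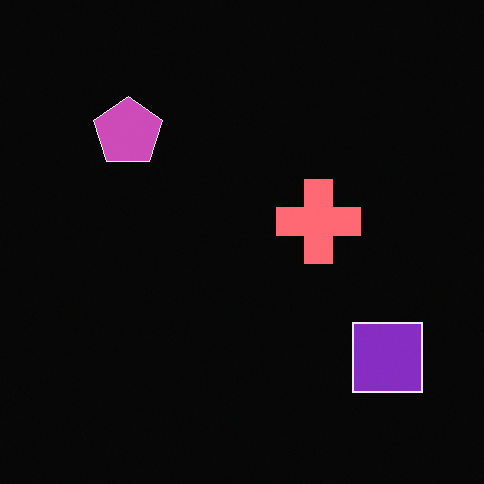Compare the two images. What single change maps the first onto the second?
The transformation is: color-inverted (negative).

The light background has become dark and every shape's color is its complement — a photographic negative.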